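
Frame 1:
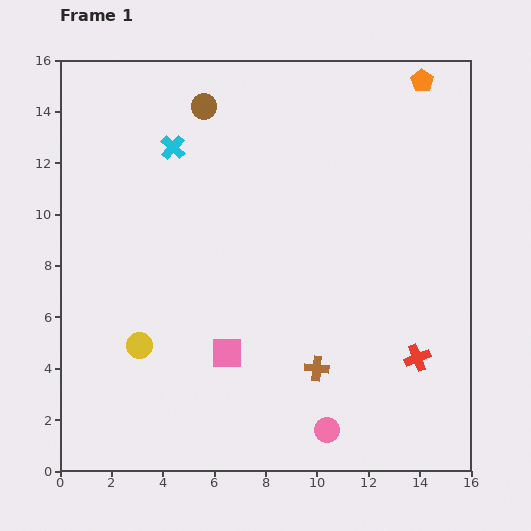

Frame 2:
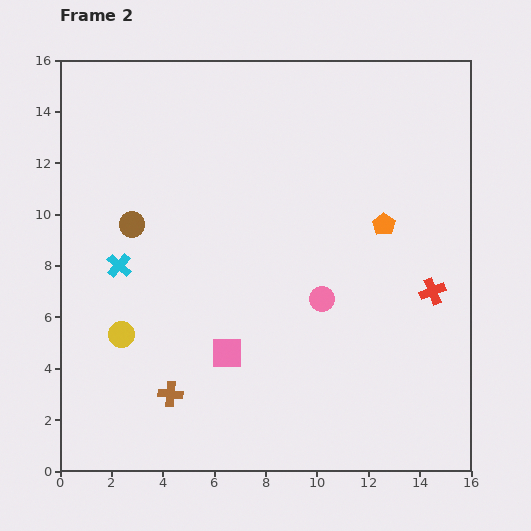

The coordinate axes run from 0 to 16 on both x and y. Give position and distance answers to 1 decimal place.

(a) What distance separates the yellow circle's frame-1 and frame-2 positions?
0.8

The yellow circle moved from (3.1, 4.9) to (2.4, 5.3), a distance of √(0.7² + 0.4²) ≈ 0.8.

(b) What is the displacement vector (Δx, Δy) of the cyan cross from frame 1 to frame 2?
(-2.1, -4.6)

The cyan cross was at (4.4, 12.6) in frame 1 and (2.3, 8.0) in frame 2.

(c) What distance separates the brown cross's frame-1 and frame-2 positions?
5.8

The brown cross moved from (10.0, 4.0) to (4.3, 3.0), a distance of √(5.7² + 1.0²) ≈ 5.8.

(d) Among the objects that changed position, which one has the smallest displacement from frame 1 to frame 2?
the yellow circle

(moved 0.8)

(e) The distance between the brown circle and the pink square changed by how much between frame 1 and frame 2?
-3.4

Distance in frame 1: 9.6. Distance in frame 2: 6.2.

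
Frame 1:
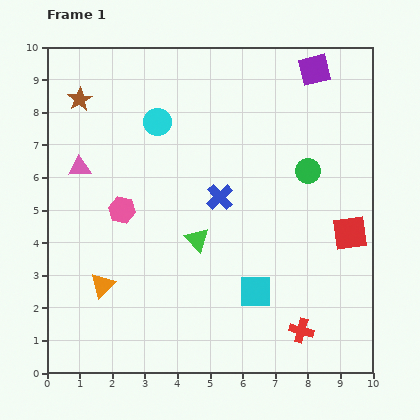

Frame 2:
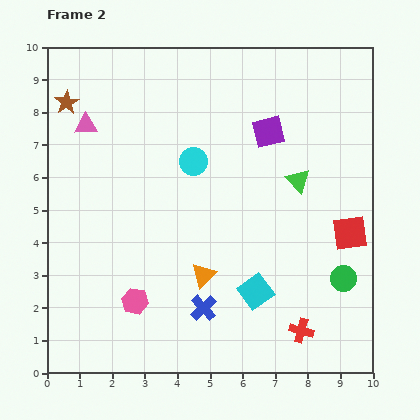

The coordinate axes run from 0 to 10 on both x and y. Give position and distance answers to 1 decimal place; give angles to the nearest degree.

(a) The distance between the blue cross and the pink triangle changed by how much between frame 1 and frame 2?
+2.3

Distance in frame 1: 4.4. Distance in frame 2: 6.7.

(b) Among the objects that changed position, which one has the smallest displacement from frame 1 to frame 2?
the brown star

(moved 0.4)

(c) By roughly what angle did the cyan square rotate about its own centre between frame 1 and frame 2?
38° counter-clockwise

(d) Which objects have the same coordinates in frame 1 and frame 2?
the cyan square, the red cross, the red square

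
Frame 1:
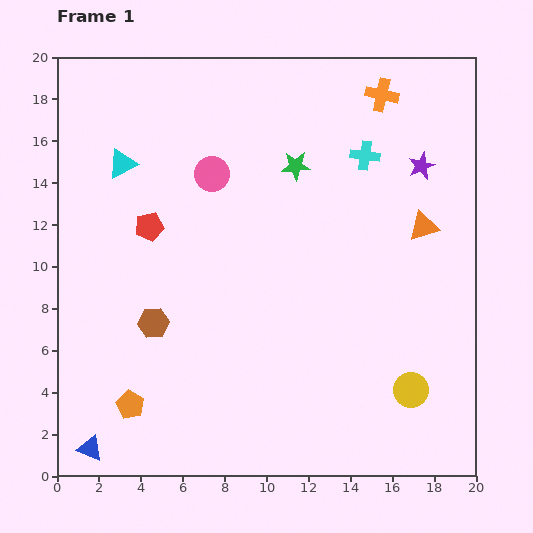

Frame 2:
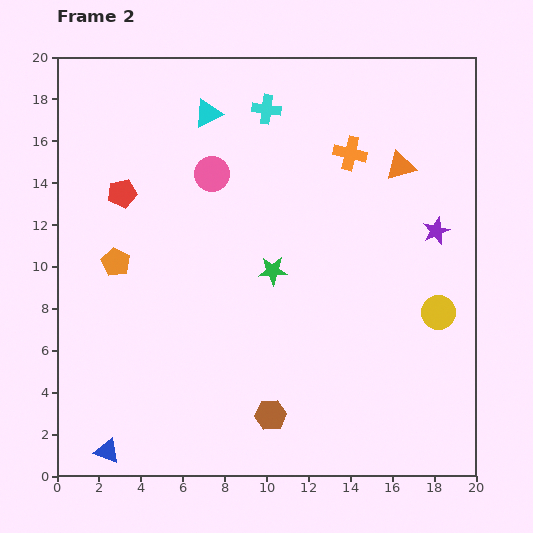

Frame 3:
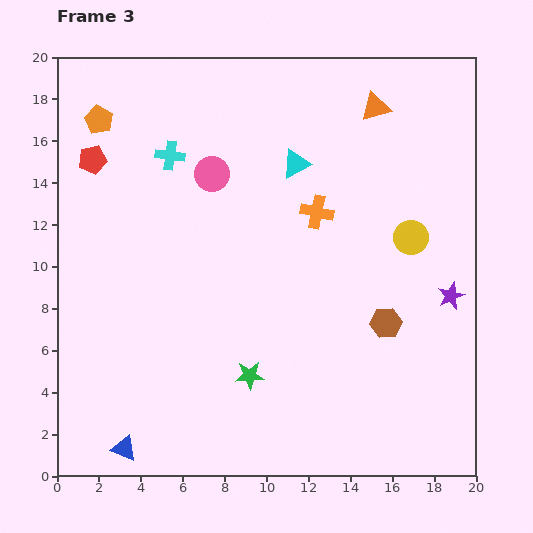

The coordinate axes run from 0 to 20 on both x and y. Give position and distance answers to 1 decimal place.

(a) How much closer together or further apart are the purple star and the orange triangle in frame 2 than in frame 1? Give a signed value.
+0.6

Distance in frame 1: 2.9. Distance in frame 2: 3.5.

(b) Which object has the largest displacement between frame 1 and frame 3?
the orange pentagon

(moved 13.7; next 11.1)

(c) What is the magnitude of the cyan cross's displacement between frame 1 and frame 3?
9.3

The cyan cross moved from (14.7, 15.3) to (5.4, 15.3), a distance of √(9.3² + 0.0²) ≈ 9.3.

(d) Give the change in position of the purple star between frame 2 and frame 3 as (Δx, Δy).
(0.7, -3.1)

The purple star was at (18.1, 11.7) in frame 2 and (18.8, 8.6) in frame 3.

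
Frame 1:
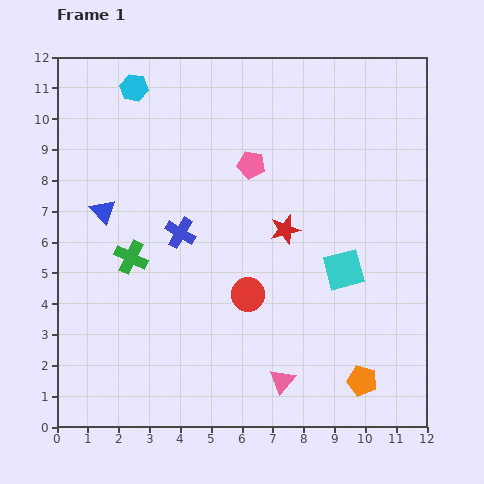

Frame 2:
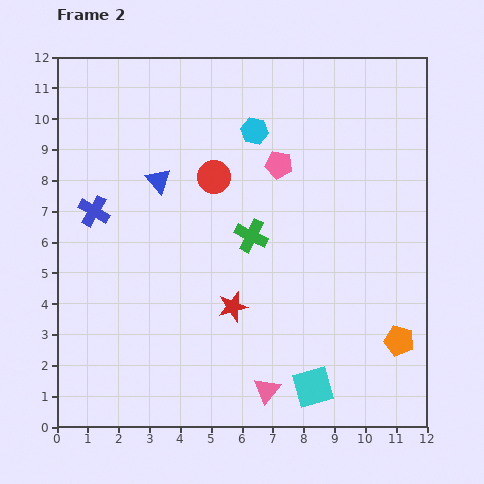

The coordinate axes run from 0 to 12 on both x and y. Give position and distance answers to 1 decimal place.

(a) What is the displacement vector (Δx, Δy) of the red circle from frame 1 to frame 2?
(-1.1, 3.8)

The red circle was at (6.2, 4.3) in frame 1 and (5.1, 8.1) in frame 2.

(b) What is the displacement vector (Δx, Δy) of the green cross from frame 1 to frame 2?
(3.9, 0.7)

The green cross was at (2.4, 5.5) in frame 1 and (6.3, 6.2) in frame 2.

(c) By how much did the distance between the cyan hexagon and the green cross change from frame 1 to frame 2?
-2.1

Distance in frame 1: 5.5. Distance in frame 2: 3.4.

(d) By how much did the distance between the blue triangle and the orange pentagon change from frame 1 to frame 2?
-0.6

Distance in frame 1: 10.0. Distance in frame 2: 9.4.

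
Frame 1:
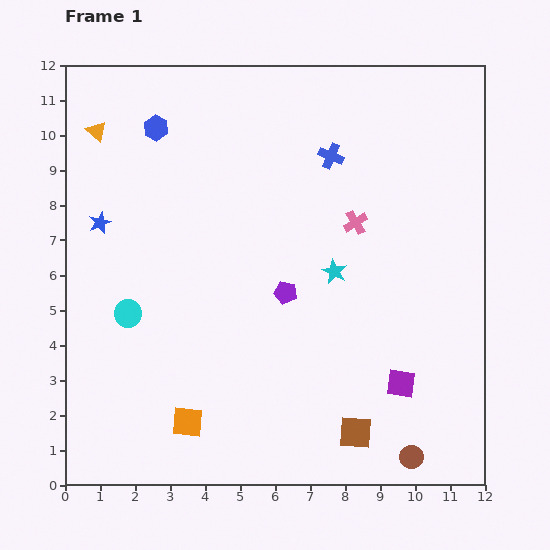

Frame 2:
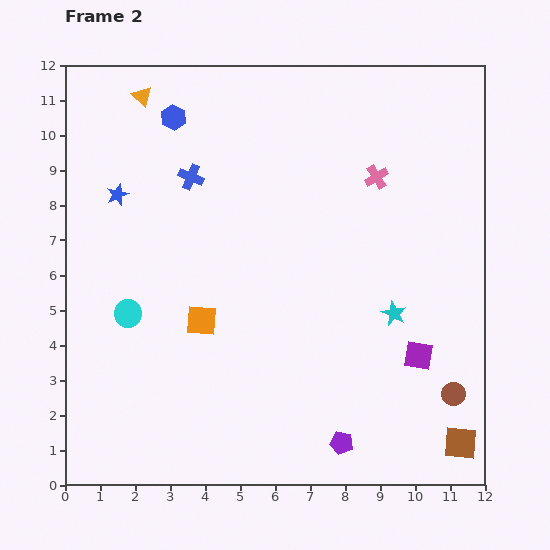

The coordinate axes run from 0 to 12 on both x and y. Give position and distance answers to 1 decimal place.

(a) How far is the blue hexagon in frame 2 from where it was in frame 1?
0.6

The blue hexagon moved from (2.6, 10.2) to (3.1, 10.5), a distance of √(0.5² + 0.3²) ≈ 0.6.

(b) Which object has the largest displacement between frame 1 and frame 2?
the purple pentagon

(moved 4.6; next 4.0)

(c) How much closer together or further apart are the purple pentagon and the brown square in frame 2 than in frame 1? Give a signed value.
-1.1

Distance in frame 1: 4.5. Distance in frame 2: 3.4.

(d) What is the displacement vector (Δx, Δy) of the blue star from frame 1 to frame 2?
(0.5, 0.8)

The blue star was at (1.0, 7.5) in frame 1 and (1.5, 8.3) in frame 2.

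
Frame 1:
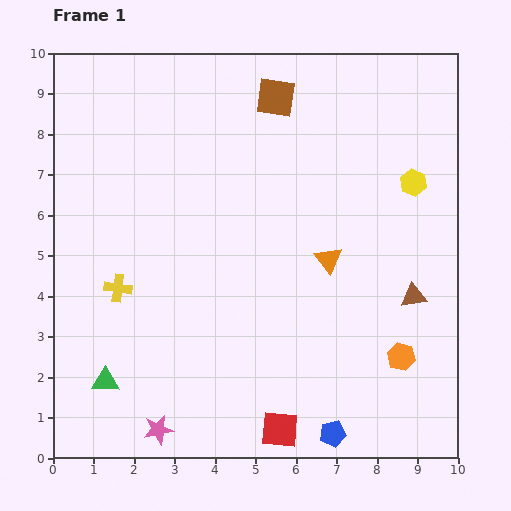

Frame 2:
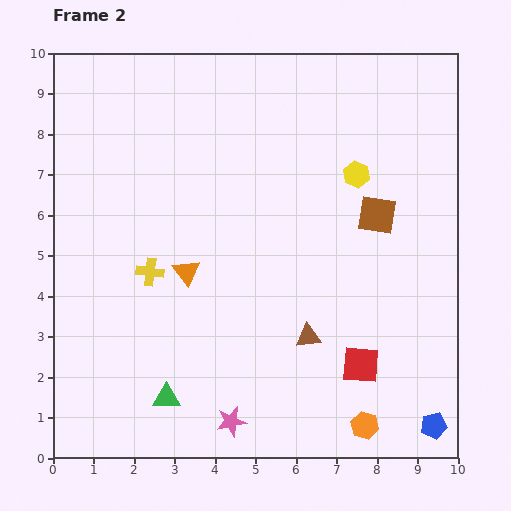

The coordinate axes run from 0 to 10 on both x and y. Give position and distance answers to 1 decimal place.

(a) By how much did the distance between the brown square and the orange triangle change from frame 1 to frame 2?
+0.7

Distance in frame 1: 4.2. Distance in frame 2: 4.9.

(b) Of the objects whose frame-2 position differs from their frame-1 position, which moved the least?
the yellow cross

(moved 0.9)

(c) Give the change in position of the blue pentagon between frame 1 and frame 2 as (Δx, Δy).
(2.5, 0.2)

The blue pentagon was at (6.9, 0.6) in frame 1 and (9.4, 0.8) in frame 2.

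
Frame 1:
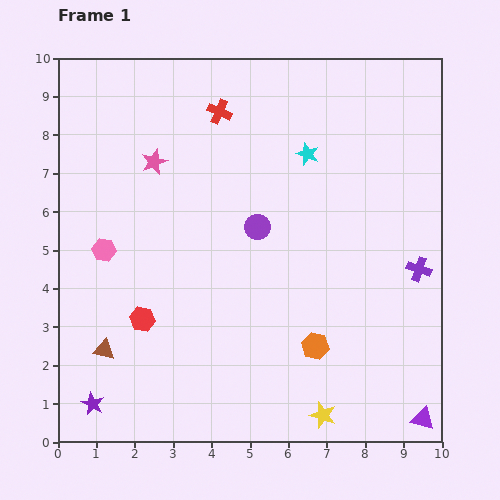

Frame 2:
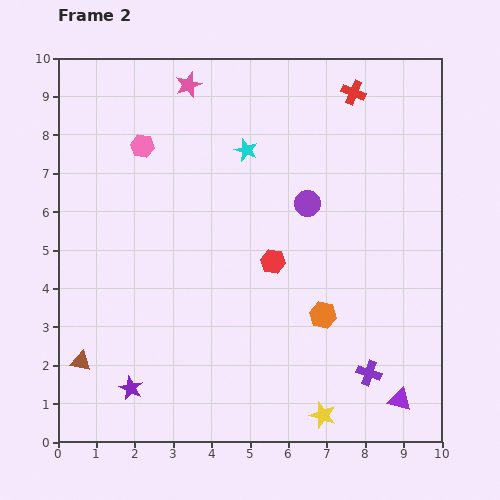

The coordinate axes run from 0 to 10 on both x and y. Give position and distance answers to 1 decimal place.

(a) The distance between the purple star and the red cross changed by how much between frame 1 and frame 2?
+1.3

Distance in frame 1: 8.3. Distance in frame 2: 9.6.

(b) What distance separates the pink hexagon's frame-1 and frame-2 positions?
2.9

The pink hexagon moved from (1.2, 5.0) to (2.2, 7.7), a distance of √(1.0² + 2.7²) ≈ 2.9.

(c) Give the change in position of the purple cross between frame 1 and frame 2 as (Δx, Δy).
(-1.3, -2.7)

The purple cross was at (9.4, 4.5) in frame 1 and (8.1, 1.8) in frame 2.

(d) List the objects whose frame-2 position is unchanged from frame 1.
the yellow star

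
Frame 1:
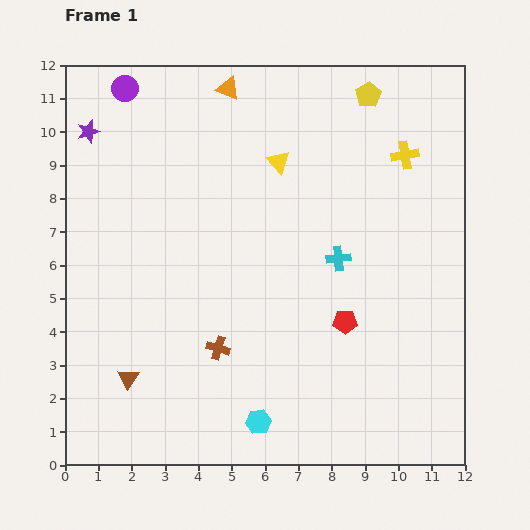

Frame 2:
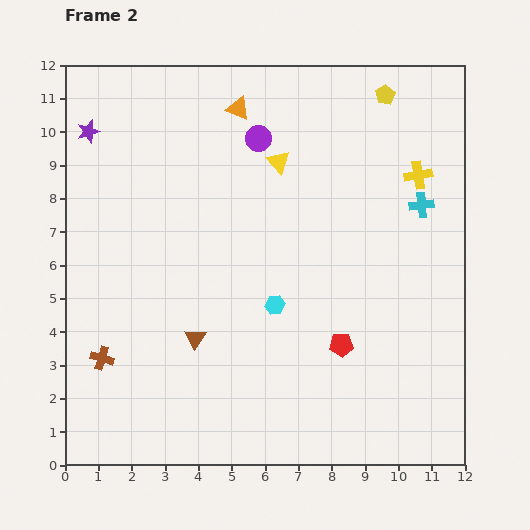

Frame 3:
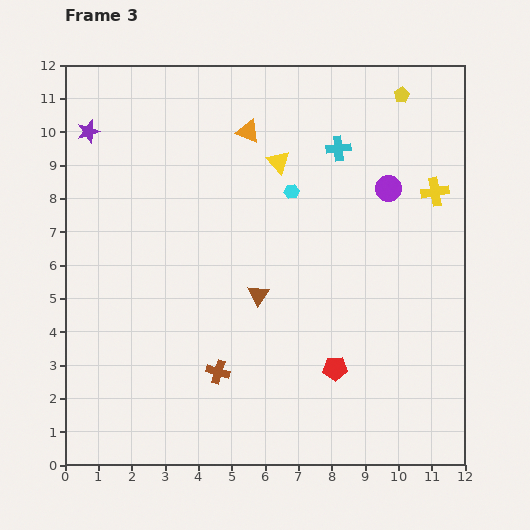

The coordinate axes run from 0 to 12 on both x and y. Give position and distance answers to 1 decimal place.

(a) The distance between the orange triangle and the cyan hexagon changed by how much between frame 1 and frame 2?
-4.0

Distance in frame 1: 10.0. Distance in frame 2: 6.0.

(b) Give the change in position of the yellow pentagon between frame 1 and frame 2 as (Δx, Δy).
(0.5, 0.0)

The yellow pentagon was at (9.1, 11.1) in frame 1 and (9.6, 11.1) in frame 2.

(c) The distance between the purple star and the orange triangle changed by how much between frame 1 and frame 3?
+0.4

Distance in frame 1: 4.4. Distance in frame 3: 4.8.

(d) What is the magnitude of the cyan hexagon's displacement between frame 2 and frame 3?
3.4

The cyan hexagon moved from (6.3, 4.8) to (6.8, 8.2), a distance of √(0.5² + 3.4²) ≈ 3.4.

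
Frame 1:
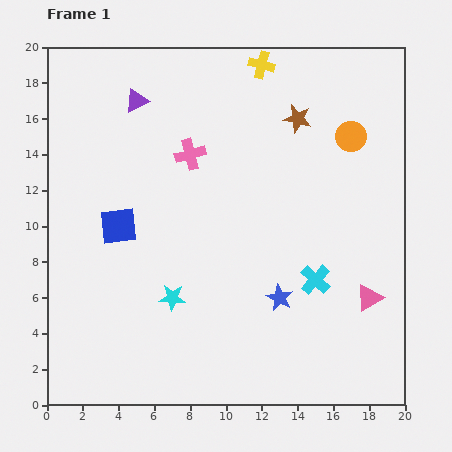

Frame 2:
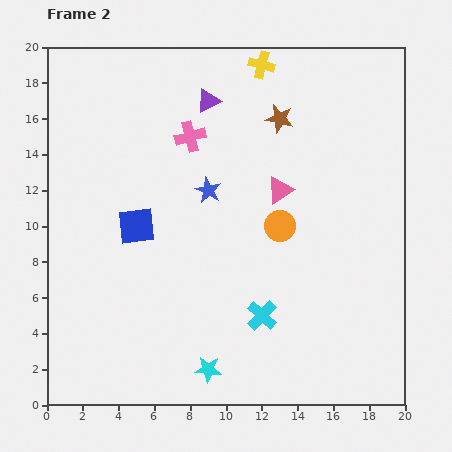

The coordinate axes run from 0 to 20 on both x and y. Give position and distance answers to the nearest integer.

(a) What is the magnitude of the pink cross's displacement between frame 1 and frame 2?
1

The pink cross moved from (8, 14) to (8, 15), a distance of √(0² + 1²) ≈ 1.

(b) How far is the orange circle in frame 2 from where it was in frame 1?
6

The orange circle moved from (17, 15) to (13, 10), a distance of √(4² + 5²) ≈ 6.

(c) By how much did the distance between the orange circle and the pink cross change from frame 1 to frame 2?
-2

Distance in frame 1: 9. Distance in frame 2: 7.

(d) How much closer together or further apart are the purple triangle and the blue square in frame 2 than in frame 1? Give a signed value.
+1

Distance in frame 1: 7. Distance in frame 2: 8.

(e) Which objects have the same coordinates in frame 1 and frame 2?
the yellow cross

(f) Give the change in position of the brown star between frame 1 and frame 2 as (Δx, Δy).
(-1, 0)

The brown star was at (14, 16) in frame 1 and (13, 16) in frame 2.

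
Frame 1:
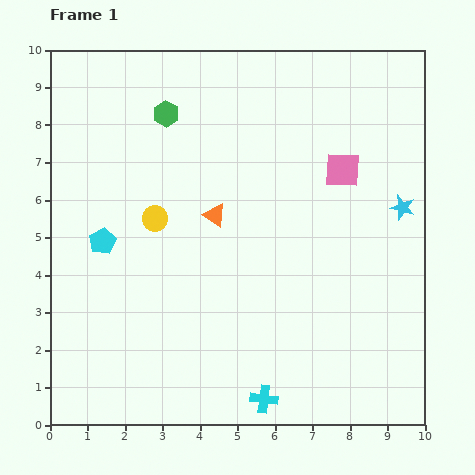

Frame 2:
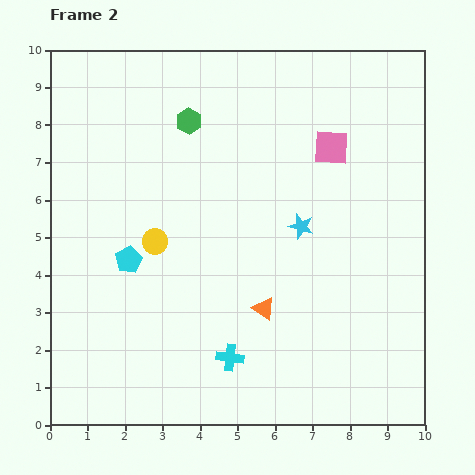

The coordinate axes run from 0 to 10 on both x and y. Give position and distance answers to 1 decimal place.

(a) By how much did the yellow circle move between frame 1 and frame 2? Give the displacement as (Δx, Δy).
(0.0, -0.6)

The yellow circle was at (2.8, 5.5) in frame 1 and (2.8, 4.9) in frame 2.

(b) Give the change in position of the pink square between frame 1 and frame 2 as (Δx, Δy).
(-0.3, 0.6)

The pink square was at (7.8, 6.8) in frame 1 and (7.5, 7.4) in frame 2.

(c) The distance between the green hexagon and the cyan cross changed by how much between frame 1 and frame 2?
-1.6

Distance in frame 1: 8.0. Distance in frame 2: 6.4.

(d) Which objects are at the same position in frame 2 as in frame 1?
none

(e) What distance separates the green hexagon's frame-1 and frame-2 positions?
0.6

The green hexagon moved from (3.1, 8.3) to (3.7, 8.1), a distance of √(0.6² + 0.2²) ≈ 0.6.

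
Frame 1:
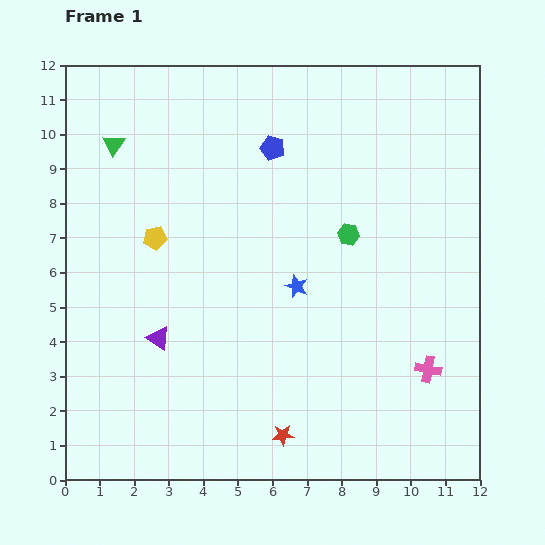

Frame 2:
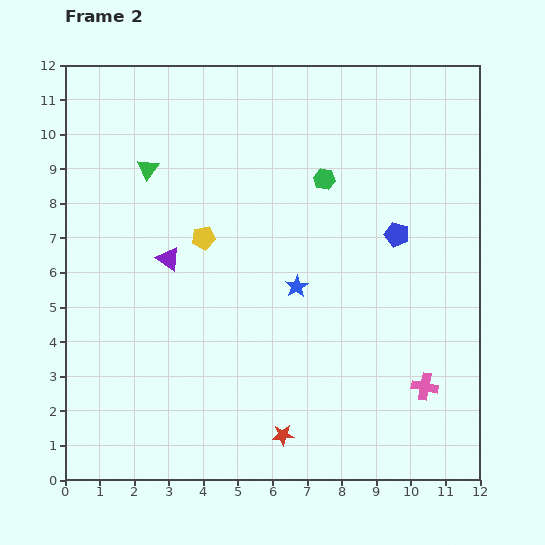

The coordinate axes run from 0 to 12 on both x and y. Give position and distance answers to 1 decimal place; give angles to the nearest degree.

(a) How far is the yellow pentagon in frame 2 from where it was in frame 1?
1.4

The yellow pentagon moved from (2.6, 7.0) to (4.0, 7.0), a distance of √(1.4² + 0.0²) ≈ 1.4.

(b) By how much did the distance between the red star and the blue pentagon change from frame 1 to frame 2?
-1.6

Distance in frame 1: 8.3. Distance in frame 2: 6.7.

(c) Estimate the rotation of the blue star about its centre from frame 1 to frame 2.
19° clockwise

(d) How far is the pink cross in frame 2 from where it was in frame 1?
0.5

The pink cross moved from (10.5, 3.2) to (10.4, 2.7), a distance of √(0.1² + 0.5²) ≈ 0.5.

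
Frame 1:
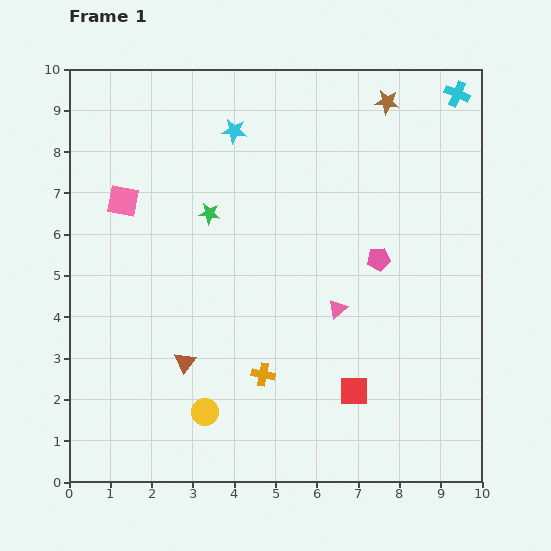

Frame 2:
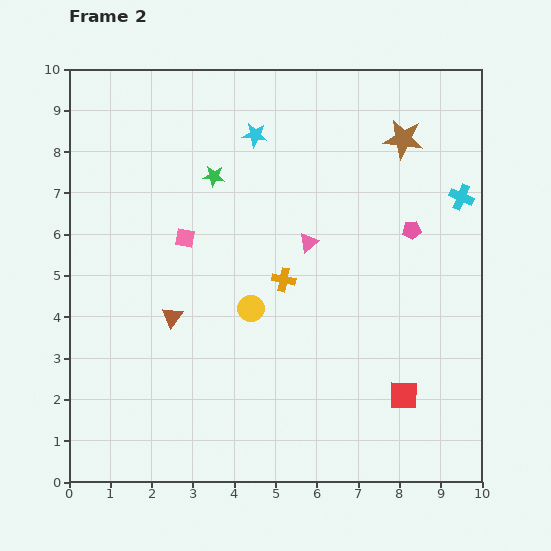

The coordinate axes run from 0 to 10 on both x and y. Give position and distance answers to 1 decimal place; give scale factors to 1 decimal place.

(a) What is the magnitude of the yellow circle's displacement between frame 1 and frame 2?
2.7

The yellow circle moved from (3.3, 1.7) to (4.4, 4.2), a distance of √(1.1² + 2.5²) ≈ 2.7.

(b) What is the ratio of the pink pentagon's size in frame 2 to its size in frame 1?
0.8×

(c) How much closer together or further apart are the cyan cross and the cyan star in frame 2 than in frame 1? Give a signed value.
-0.3

Distance in frame 1: 5.5. Distance in frame 2: 5.2.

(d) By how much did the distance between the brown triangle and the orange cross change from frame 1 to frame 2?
+0.9

Distance in frame 1: 1.9. Distance in frame 2: 2.8.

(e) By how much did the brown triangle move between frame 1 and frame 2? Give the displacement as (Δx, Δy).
(-0.3, 1.1)

The brown triangle was at (2.8, 2.9) in frame 1 and (2.5, 4.0) in frame 2.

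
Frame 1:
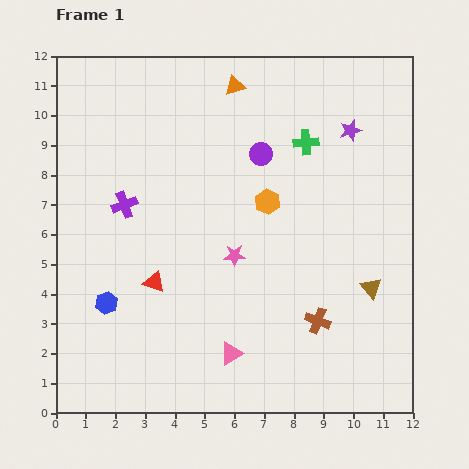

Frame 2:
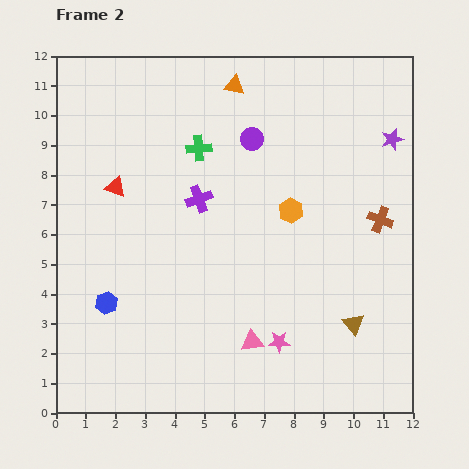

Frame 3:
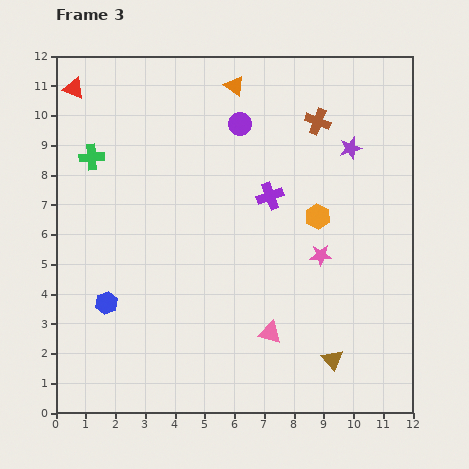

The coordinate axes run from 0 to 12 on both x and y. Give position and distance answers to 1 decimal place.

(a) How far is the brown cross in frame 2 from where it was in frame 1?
4.0

The brown cross moved from (8.8, 3.1) to (10.9, 6.5), a distance of √(2.1² + 3.4²) ≈ 4.0.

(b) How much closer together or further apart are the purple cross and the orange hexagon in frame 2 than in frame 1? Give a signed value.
-1.7

Distance in frame 1: 4.8. Distance in frame 2: 3.1.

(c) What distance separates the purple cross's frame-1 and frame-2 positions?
2.5

The purple cross moved from (2.3, 7.0) to (4.8, 7.2), a distance of √(2.5² + 0.2²) ≈ 2.5.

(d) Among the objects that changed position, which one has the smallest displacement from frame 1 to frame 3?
the purple star

(moved 0.6)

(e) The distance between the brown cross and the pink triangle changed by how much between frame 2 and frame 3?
+1.4

Distance in frame 2: 5.9. Distance in frame 3: 7.3.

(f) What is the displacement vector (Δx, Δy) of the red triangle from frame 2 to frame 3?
(-1.4, 3.3)

The red triangle was at (2.0, 7.6) in frame 2 and (0.6, 10.9) in frame 3.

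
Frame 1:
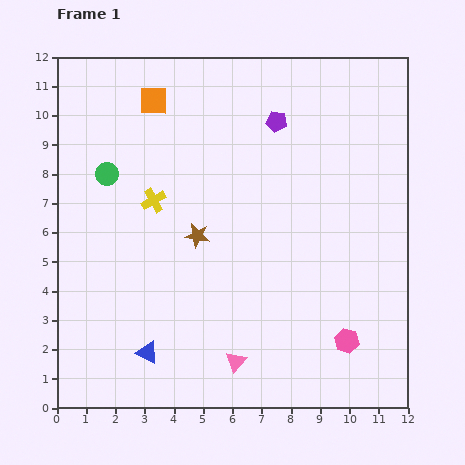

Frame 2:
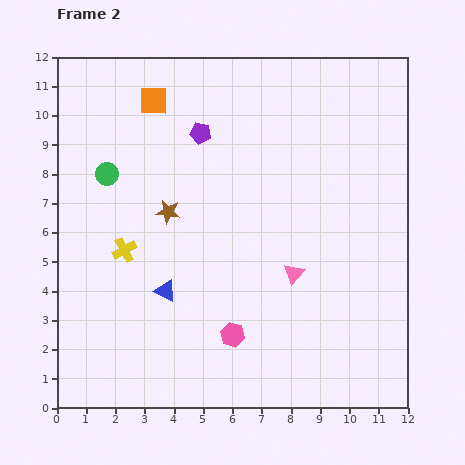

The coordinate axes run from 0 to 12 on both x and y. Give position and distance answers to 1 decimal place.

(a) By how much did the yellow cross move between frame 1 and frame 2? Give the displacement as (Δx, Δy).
(-1.0, -1.7)

The yellow cross was at (3.3, 7.1) in frame 1 and (2.3, 5.4) in frame 2.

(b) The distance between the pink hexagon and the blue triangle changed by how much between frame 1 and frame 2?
-4.1

Distance in frame 1: 6.8. Distance in frame 2: 2.7.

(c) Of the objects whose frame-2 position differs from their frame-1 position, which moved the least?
the brown star

(moved 1.3)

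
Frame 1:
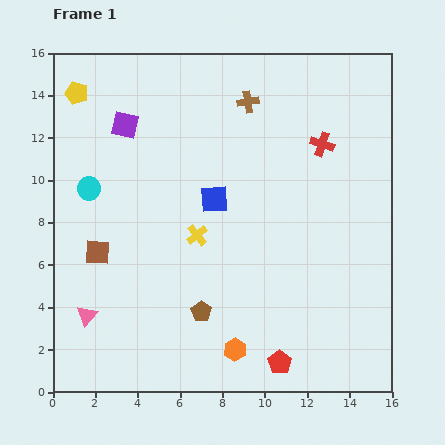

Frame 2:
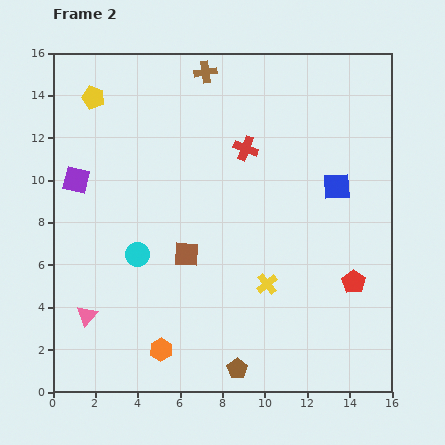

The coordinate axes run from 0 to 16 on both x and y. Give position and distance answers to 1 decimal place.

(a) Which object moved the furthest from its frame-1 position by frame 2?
the blue square

(moved 5.8; next 5.2)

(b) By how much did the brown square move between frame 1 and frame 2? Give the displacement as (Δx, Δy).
(4.2, -0.1)

The brown square was at (2.1, 6.6) in frame 1 and (6.3, 6.5) in frame 2.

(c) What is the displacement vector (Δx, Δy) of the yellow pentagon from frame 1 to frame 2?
(0.8, -0.2)

The yellow pentagon was at (1.1, 14.1) in frame 1 and (1.9, 13.9) in frame 2.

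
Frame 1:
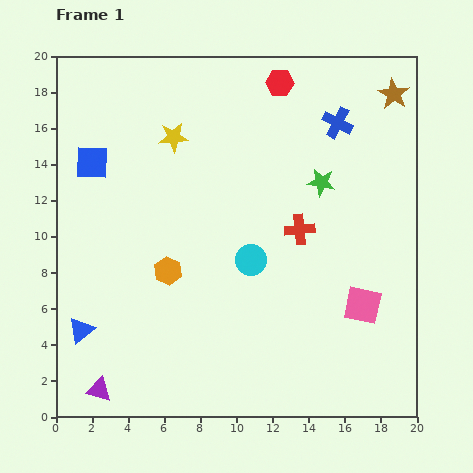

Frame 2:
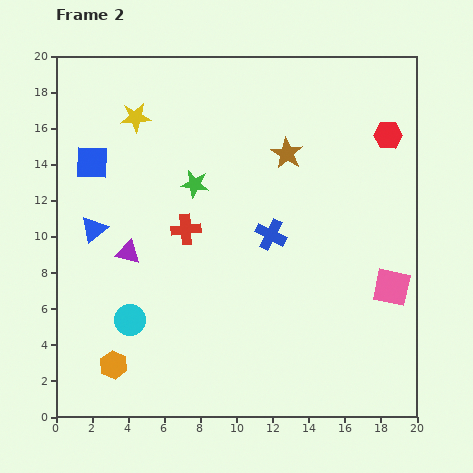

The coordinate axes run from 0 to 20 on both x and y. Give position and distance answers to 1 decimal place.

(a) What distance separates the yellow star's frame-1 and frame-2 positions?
2.4

The yellow star moved from (6.5, 15.5) to (4.4, 16.6), a distance of √(2.1² + 1.1²) ≈ 2.4.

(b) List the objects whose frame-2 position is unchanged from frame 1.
the blue square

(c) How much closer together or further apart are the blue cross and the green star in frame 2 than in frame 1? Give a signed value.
+1.6

Distance in frame 1: 3.4. Distance in frame 2: 5.0.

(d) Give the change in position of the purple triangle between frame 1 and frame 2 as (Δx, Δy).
(1.6, 7.6)

The purple triangle was at (2.4, 1.5) in frame 1 and (4.0, 9.1) in frame 2.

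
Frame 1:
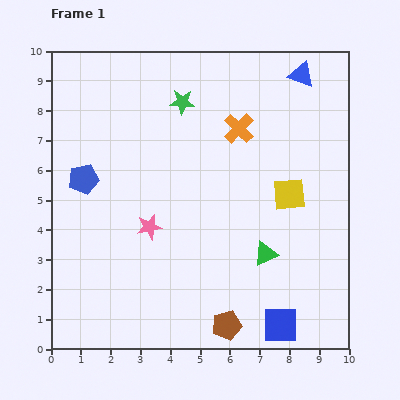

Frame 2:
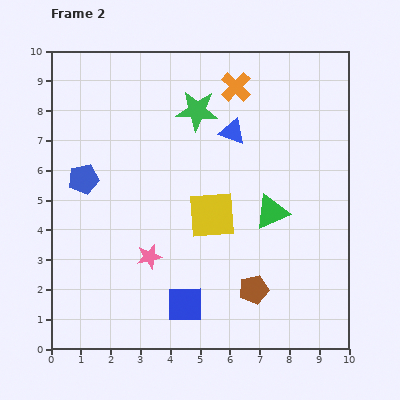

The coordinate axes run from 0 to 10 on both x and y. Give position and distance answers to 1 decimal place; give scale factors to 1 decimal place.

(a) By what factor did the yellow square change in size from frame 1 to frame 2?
1.5×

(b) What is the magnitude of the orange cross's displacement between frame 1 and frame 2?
1.4

The orange cross moved from (6.3, 7.4) to (6.2, 8.8), a distance of √(0.1² + 1.4²) ≈ 1.4.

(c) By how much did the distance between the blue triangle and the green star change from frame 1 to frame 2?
-2.7

Distance in frame 1: 4.1. Distance in frame 2: 1.4.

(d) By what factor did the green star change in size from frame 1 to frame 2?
1.6×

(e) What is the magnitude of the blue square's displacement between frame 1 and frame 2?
3.3

The blue square moved from (7.7, 0.8) to (4.5, 1.5), a distance of √(3.2² + 0.7²) ≈ 3.3.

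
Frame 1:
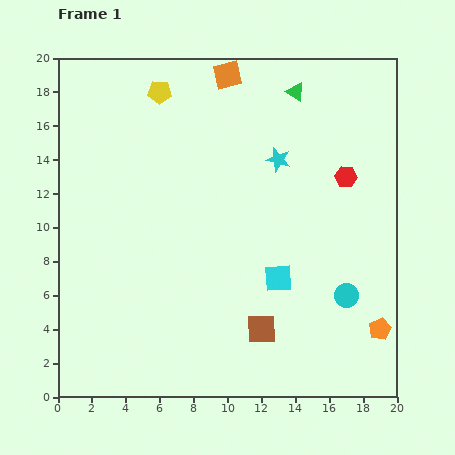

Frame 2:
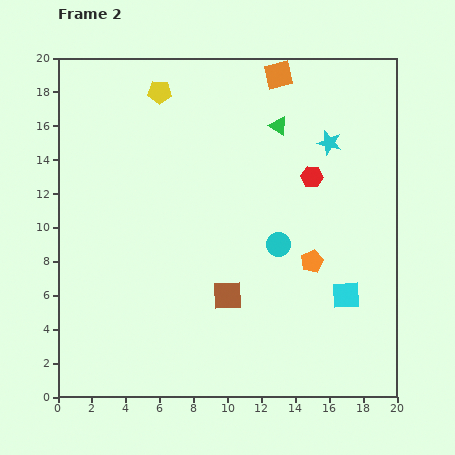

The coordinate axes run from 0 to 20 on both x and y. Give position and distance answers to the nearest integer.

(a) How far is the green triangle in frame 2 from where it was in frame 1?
2

The green triangle moved from (14, 18) to (13, 16), a distance of √(1² + 2²) ≈ 2.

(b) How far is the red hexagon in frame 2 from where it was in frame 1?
2

The red hexagon moved from (17, 13) to (15, 13), a distance of √(2² + 0²) ≈ 2.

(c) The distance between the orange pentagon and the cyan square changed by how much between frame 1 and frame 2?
-4

Distance in frame 1: 7. Distance in frame 2: 3.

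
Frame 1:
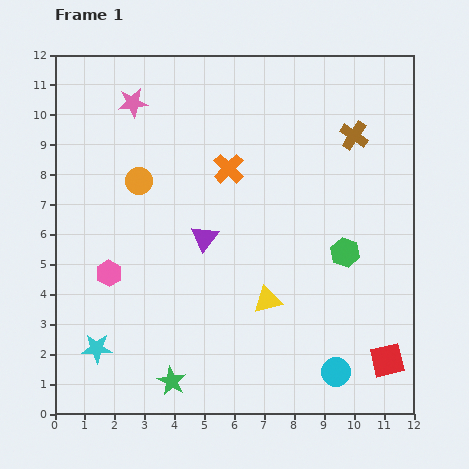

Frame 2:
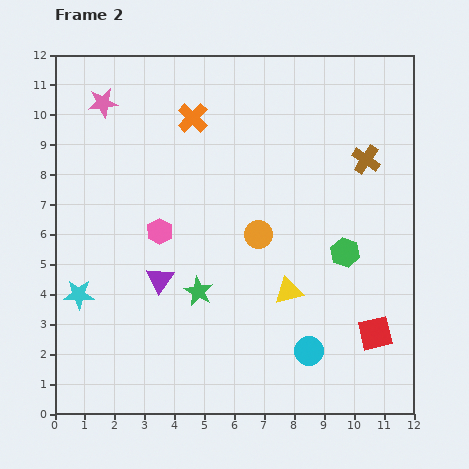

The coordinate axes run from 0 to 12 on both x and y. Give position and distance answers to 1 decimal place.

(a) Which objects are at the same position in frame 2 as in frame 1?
the green hexagon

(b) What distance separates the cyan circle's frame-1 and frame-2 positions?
1.1

The cyan circle moved from (9.4, 1.4) to (8.5, 2.1), a distance of √(0.9² + 0.7²) ≈ 1.1.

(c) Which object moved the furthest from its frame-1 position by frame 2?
the orange circle

(moved 4.4; next 3.1)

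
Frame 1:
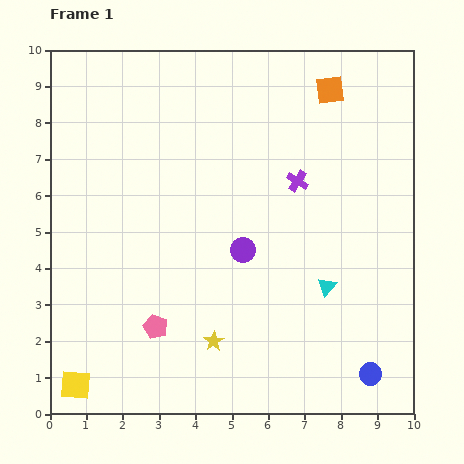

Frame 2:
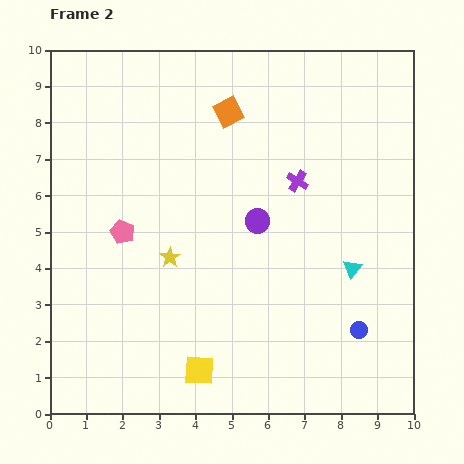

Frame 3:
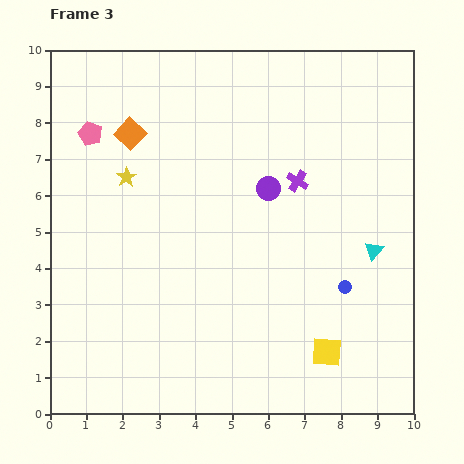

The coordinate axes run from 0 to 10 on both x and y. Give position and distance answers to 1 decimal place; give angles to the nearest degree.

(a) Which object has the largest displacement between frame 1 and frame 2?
the yellow square

(moved 3.4; next 2.9)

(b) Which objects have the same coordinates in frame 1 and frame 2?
the purple cross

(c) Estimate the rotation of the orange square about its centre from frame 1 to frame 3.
38° counter-clockwise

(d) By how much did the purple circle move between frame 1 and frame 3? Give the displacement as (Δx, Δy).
(0.7, 1.7)

The purple circle was at (5.3, 4.5) in frame 1 and (6.0, 6.2) in frame 3.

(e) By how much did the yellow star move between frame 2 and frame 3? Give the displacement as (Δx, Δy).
(-1.2, 2.2)

The yellow star was at (3.3, 4.3) in frame 2 and (2.1, 6.5) in frame 3.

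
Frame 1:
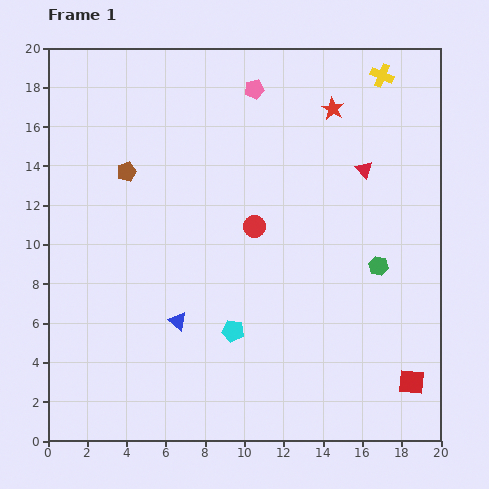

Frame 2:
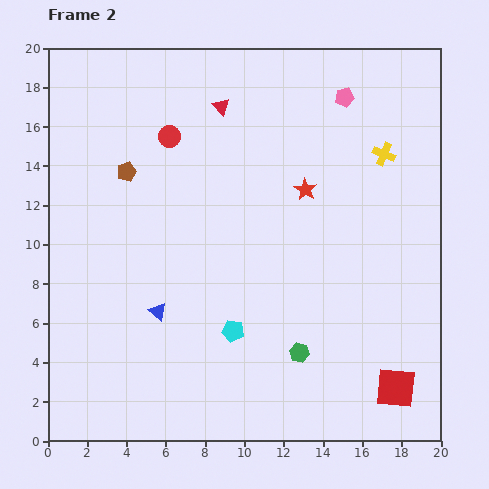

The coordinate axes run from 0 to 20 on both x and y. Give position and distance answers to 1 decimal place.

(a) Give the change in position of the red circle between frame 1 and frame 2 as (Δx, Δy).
(-4.3, 4.6)

The red circle was at (10.5, 10.9) in frame 1 and (6.2, 15.5) in frame 2.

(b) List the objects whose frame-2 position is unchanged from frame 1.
the brown pentagon, the cyan pentagon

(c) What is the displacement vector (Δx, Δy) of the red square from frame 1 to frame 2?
(-0.8, -0.3)

The red square was at (18.5, 3.0) in frame 1 and (17.7, 2.7) in frame 2.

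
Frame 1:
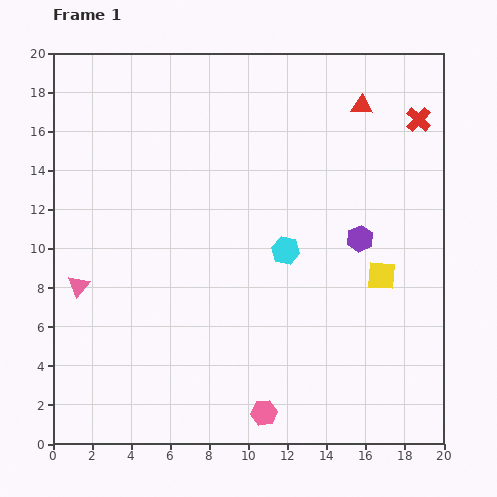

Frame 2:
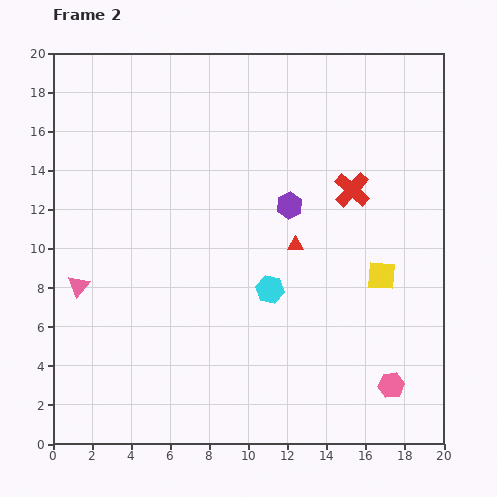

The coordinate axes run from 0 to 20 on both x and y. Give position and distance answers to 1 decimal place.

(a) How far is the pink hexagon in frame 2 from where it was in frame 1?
6.6

The pink hexagon moved from (10.8, 1.6) to (17.3, 3.0), a distance of √(6.5² + 1.4²) ≈ 6.6.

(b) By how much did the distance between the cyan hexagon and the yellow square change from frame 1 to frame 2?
+0.6

Distance in frame 1: 5.1. Distance in frame 2: 5.7.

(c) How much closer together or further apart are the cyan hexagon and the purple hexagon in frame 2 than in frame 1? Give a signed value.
+0.6

Distance in frame 1: 3.8. Distance in frame 2: 4.4.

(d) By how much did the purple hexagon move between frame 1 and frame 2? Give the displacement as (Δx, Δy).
(-3.6, 1.7)

The purple hexagon was at (15.7, 10.5) in frame 1 and (12.1, 12.2) in frame 2.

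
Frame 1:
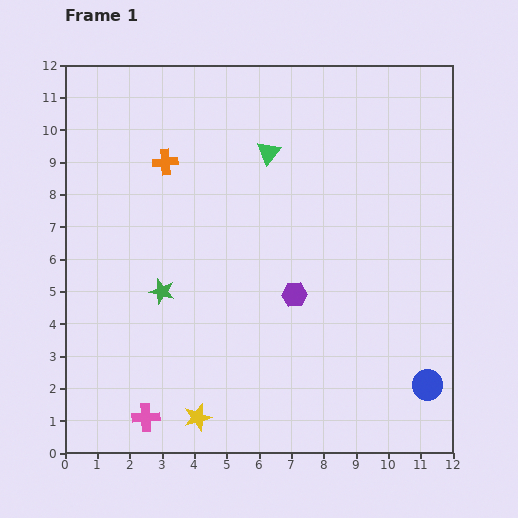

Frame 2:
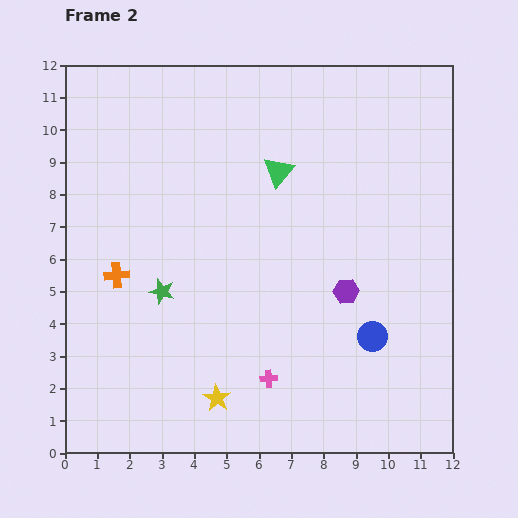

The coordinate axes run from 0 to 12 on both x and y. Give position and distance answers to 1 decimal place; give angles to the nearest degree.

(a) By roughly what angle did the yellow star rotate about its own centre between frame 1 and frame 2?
24° counter-clockwise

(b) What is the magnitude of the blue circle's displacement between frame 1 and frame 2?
2.3

The blue circle moved from (11.2, 2.1) to (9.5, 3.6), a distance of √(1.7² + 1.5²) ≈ 2.3.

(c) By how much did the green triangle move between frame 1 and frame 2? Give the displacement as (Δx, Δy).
(0.3, -0.6)

The green triangle was at (6.3, 9.3) in frame 1 and (6.6, 8.7) in frame 2.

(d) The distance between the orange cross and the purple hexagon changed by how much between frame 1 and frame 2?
+1.4

Distance in frame 1: 5.7. Distance in frame 2: 7.1.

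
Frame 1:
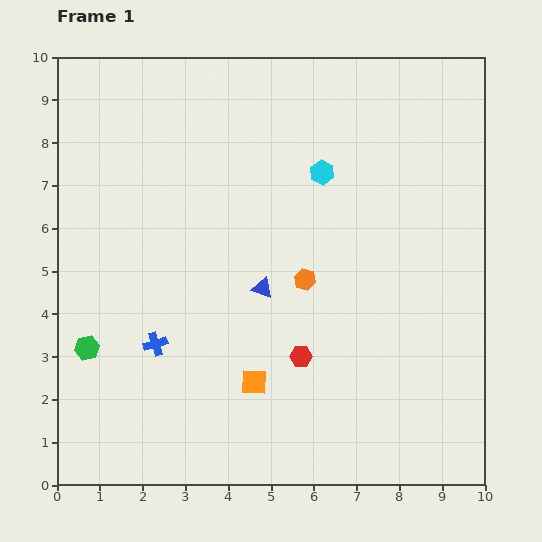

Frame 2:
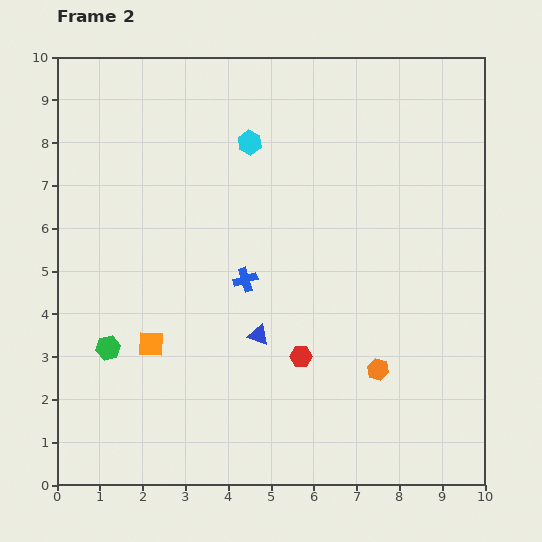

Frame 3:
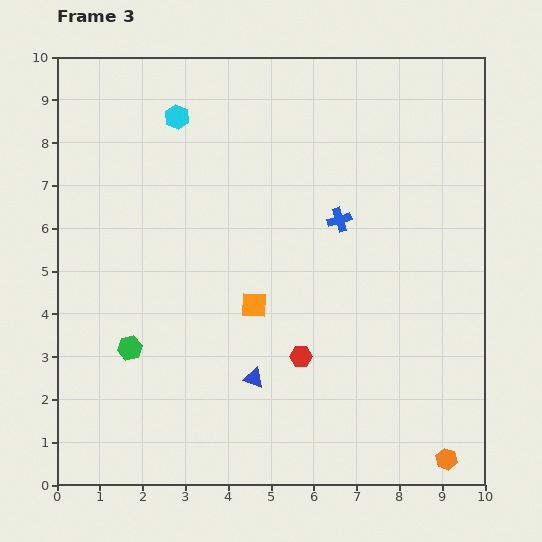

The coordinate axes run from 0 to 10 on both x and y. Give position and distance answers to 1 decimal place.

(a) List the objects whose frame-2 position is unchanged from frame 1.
the red hexagon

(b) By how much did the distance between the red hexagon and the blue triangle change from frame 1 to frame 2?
-0.7

Distance in frame 1: 1.8. Distance in frame 2: 1.1.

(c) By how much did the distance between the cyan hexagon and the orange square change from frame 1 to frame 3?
-0.4

Distance in frame 1: 5.2. Distance in frame 3: 4.8.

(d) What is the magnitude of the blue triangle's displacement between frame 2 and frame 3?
1.0

The blue triangle moved from (4.7, 3.5) to (4.6, 2.5), a distance of √(0.1² + 1.0²) ≈ 1.0.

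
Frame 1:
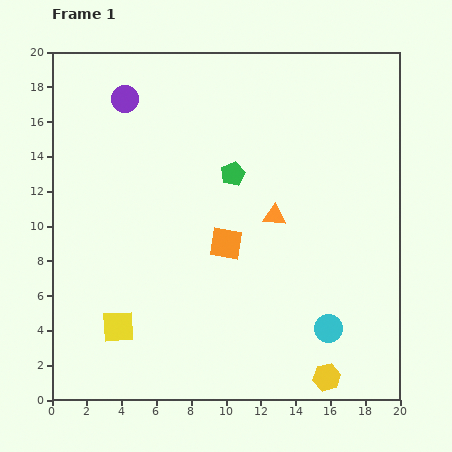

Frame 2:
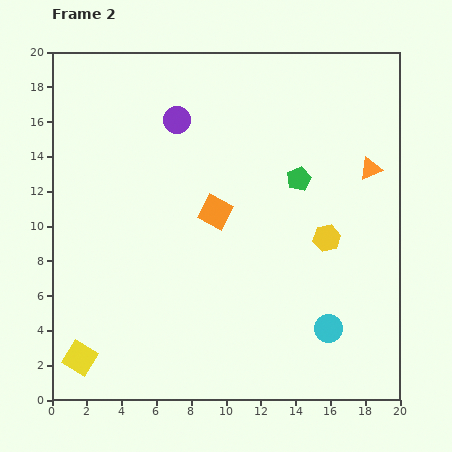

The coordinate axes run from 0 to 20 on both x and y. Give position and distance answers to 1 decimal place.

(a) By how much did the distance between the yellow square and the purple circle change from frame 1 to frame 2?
+1.7

Distance in frame 1: 13.1. Distance in frame 2: 14.8.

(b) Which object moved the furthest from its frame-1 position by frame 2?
the yellow hexagon

(moved 8.0; next 6.1)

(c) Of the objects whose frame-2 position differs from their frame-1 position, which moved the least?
the orange square

(moved 1.9)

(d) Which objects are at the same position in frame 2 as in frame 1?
the cyan circle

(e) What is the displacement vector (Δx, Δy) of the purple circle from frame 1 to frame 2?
(3.0, -1.2)

The purple circle was at (4.2, 17.3) in frame 1 and (7.2, 16.1) in frame 2.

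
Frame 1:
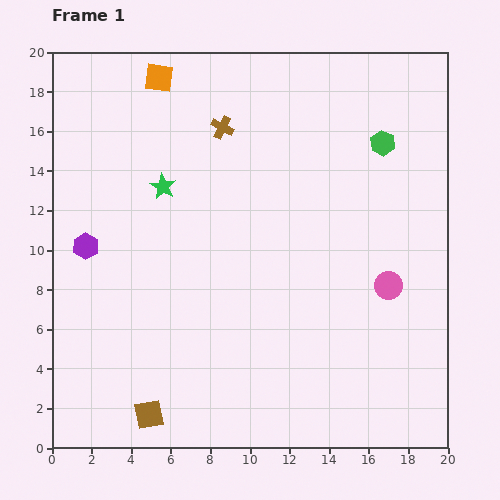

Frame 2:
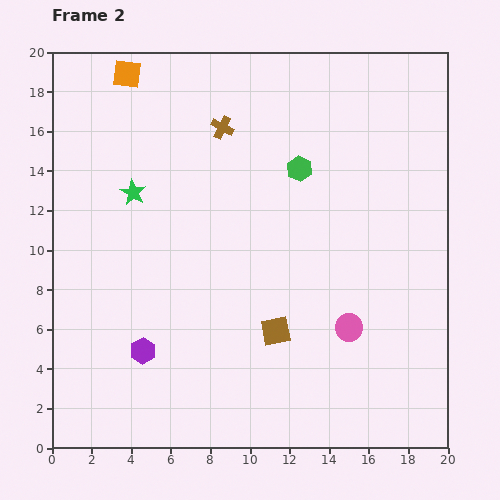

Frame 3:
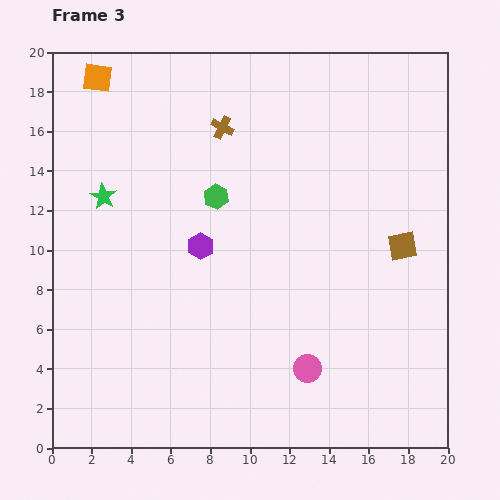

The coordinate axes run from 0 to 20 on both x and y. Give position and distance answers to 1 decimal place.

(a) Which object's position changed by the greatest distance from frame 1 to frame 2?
the brown square

(moved 7.7; next 6.0)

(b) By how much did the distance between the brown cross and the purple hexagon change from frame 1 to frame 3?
-3.0

Distance in frame 1: 9.1. Distance in frame 3: 6.1.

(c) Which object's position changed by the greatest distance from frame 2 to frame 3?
the brown square

(moved 7.7; next 6.0)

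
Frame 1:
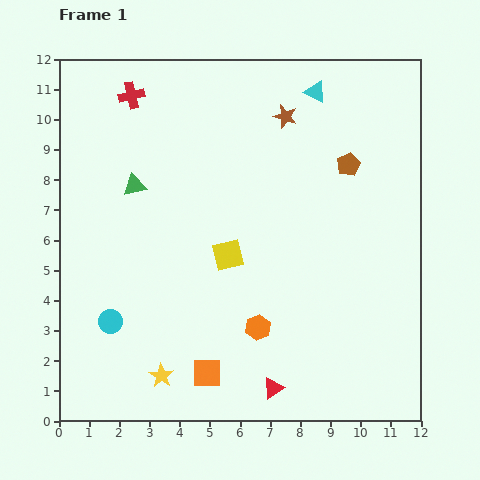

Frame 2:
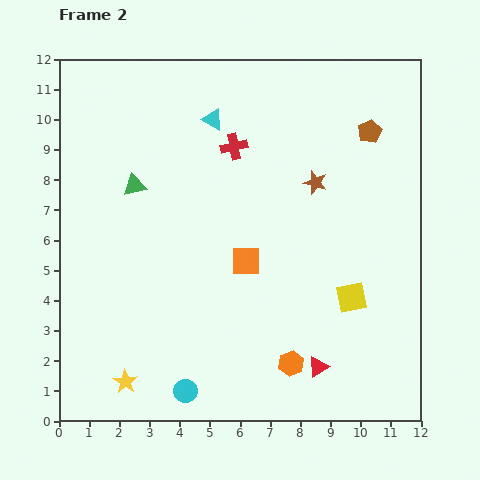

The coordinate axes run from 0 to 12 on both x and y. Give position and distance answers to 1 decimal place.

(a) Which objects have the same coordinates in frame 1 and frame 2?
the green triangle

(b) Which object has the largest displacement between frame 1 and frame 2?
the yellow square

(moved 4.3; next 3.9)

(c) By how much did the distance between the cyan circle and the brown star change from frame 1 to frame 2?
-0.8

Distance in frame 1: 8.9. Distance in frame 2: 8.1.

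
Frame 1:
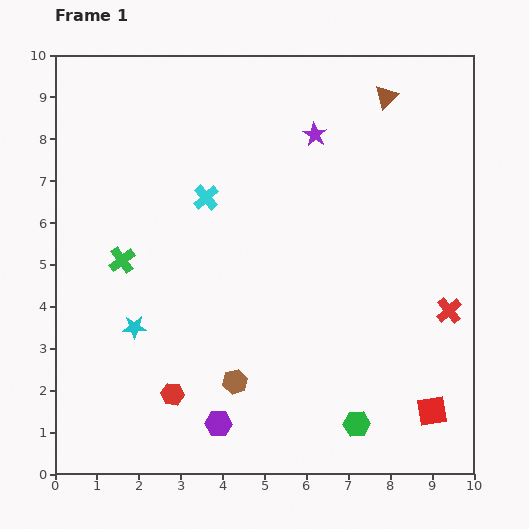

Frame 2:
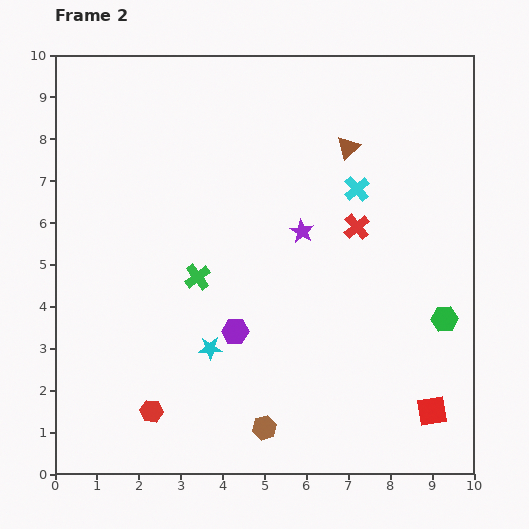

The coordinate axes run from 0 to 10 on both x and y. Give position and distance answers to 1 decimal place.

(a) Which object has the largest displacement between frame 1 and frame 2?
the cyan cross

(moved 3.6; next 3.3)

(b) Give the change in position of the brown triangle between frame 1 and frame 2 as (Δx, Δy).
(-0.9, -1.2)

The brown triangle was at (7.9, 9.0) in frame 1 and (7.0, 7.8) in frame 2.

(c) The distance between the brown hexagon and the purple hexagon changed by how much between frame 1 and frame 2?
+1.3

Distance in frame 1: 1.1. Distance in frame 2: 2.4.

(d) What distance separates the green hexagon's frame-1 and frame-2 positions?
3.3

The green hexagon moved from (7.2, 1.2) to (9.3, 3.7), a distance of √(2.1² + 2.5²) ≈ 3.3.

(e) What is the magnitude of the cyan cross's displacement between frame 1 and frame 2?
3.6

The cyan cross moved from (3.6, 6.6) to (7.2, 6.8), a distance of √(3.6² + 0.2²) ≈ 3.6.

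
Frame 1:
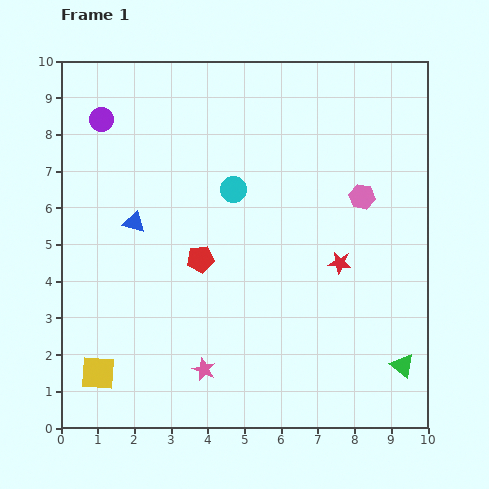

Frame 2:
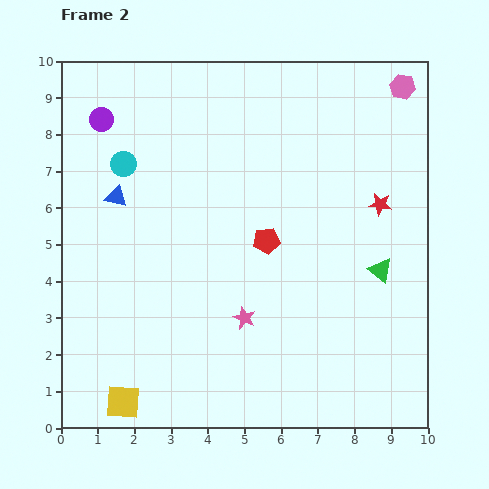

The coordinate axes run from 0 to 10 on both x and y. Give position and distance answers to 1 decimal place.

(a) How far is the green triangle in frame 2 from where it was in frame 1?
2.7

The green triangle moved from (9.3, 1.7) to (8.7, 4.3), a distance of √(0.6² + 2.6²) ≈ 2.7.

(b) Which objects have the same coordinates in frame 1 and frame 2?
the purple circle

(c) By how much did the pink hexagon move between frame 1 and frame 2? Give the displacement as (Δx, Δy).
(1.1, 3.0)

The pink hexagon was at (8.2, 6.3) in frame 1 and (9.3, 9.3) in frame 2.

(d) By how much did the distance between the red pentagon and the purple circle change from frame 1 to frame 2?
+0.9

Distance in frame 1: 4.7. Distance in frame 2: 5.6.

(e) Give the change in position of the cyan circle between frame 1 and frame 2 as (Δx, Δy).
(-3.0, 0.7)

The cyan circle was at (4.7, 6.5) in frame 1 and (1.7, 7.2) in frame 2.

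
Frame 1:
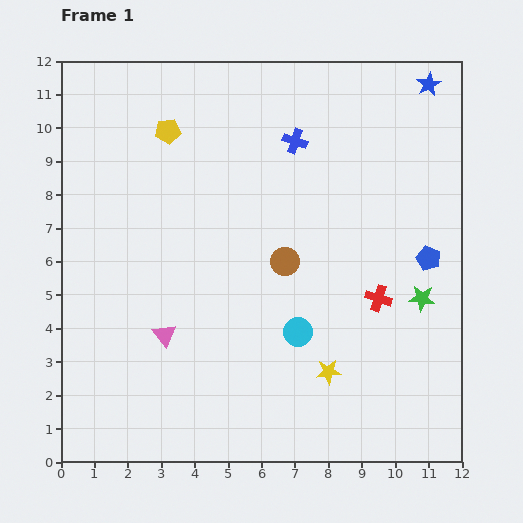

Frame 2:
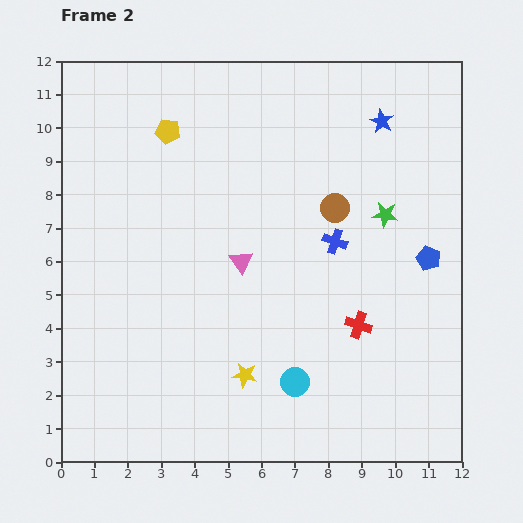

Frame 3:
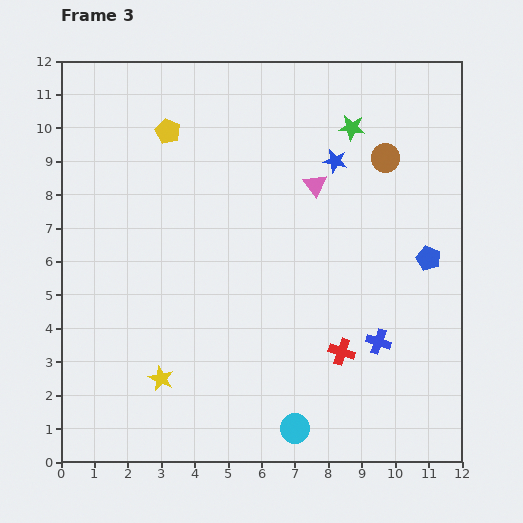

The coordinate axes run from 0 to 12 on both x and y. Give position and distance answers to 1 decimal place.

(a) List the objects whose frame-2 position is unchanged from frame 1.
the blue pentagon, the yellow pentagon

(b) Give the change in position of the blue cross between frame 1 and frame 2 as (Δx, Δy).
(1.2, -3.0)

The blue cross was at (7.0, 9.6) in frame 1 and (8.2, 6.6) in frame 2.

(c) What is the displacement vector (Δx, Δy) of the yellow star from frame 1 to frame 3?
(-5.0, -0.2)

The yellow star was at (8.0, 2.7) in frame 1 and (3.0, 2.5) in frame 3.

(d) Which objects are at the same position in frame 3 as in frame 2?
the blue pentagon, the yellow pentagon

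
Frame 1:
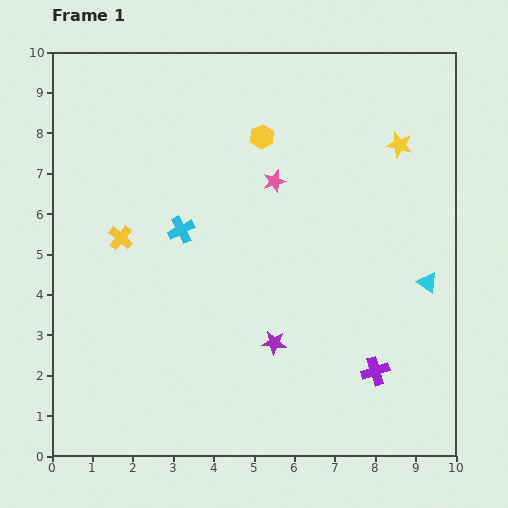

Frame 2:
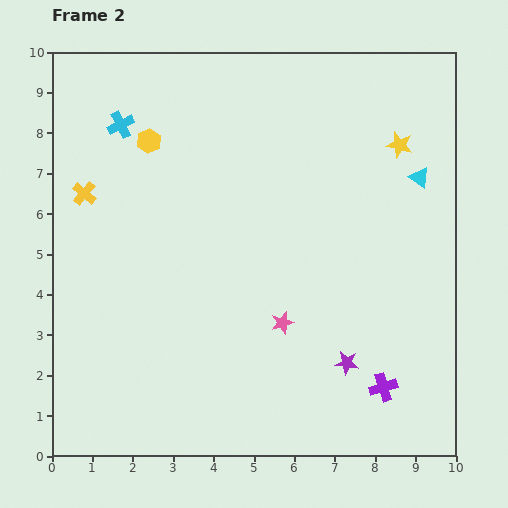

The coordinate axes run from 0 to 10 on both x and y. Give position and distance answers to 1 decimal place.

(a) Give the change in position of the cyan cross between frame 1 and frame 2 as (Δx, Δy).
(-1.5, 2.6)

The cyan cross was at (3.2, 5.6) in frame 1 and (1.7, 8.2) in frame 2.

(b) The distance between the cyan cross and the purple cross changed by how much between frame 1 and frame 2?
+3.3

Distance in frame 1: 5.9. Distance in frame 2: 9.2.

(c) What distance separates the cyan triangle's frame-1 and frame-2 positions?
2.6

The cyan triangle moved from (9.3, 4.3) to (9.1, 6.9), a distance of √(0.2² + 2.6²) ≈ 2.6.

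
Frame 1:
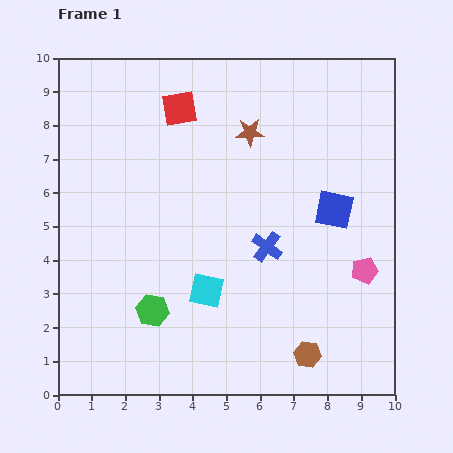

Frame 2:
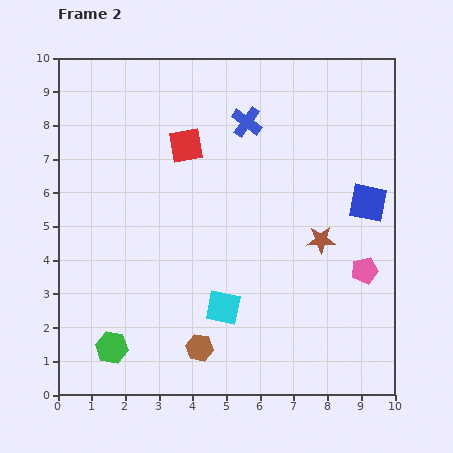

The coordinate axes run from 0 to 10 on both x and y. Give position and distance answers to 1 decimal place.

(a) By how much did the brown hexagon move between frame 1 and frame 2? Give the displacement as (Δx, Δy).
(-3.2, 0.2)

The brown hexagon was at (7.4, 1.2) in frame 1 and (4.2, 1.4) in frame 2.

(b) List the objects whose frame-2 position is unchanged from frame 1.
the pink pentagon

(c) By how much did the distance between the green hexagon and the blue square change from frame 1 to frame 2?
+2.5

Distance in frame 1: 6.2. Distance in frame 2: 8.7.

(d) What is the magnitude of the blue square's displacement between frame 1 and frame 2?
1.0

The blue square moved from (8.2, 5.5) to (9.2, 5.7), a distance of √(1.0² + 0.2²) ≈ 1.0.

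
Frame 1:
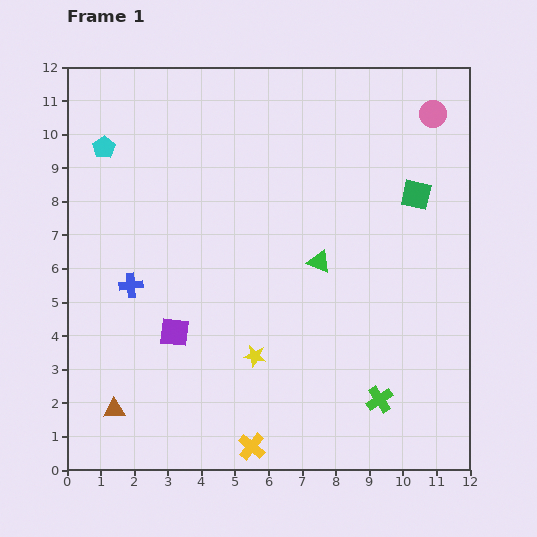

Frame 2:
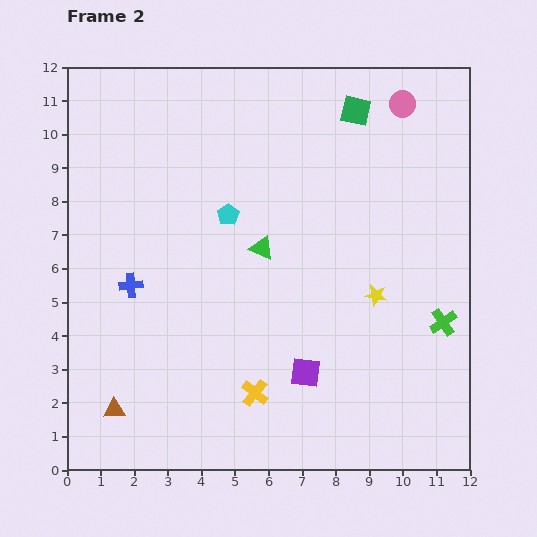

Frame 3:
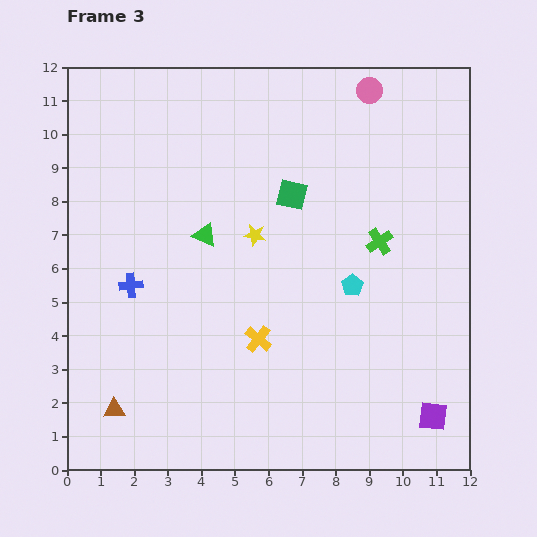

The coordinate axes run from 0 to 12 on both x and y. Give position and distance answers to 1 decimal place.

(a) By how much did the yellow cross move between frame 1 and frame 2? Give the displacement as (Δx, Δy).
(0.1, 1.6)

The yellow cross was at (5.5, 0.7) in frame 1 and (5.6, 2.3) in frame 2.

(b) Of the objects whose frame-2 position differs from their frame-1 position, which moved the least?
the pink circle

(moved 0.9)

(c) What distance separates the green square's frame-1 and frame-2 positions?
3.1

The green square moved from (10.4, 8.2) to (8.6, 10.7), a distance of √(1.8² + 2.5²) ≈ 3.1.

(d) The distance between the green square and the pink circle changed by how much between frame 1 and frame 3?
+1.4

Distance in frame 1: 2.5. Distance in frame 3: 3.9.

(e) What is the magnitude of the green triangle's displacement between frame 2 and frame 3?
1.7

The green triangle moved from (5.8, 6.6) to (4.1, 7.0), a distance of √(1.7² + 0.4²) ≈ 1.7.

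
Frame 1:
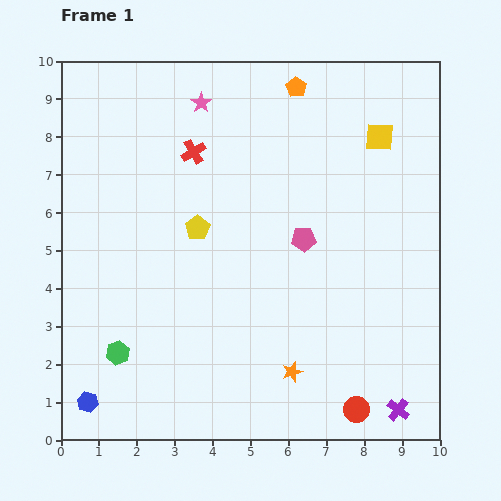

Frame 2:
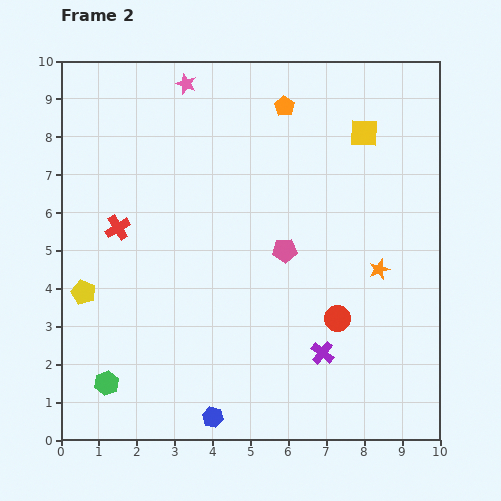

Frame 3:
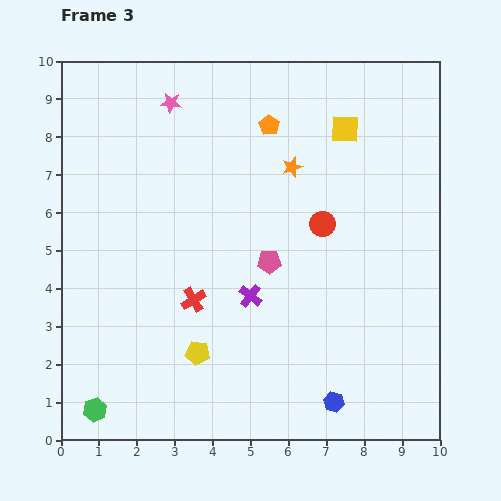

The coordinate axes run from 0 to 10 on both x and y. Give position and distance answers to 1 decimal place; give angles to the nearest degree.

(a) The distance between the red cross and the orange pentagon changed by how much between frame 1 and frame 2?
+2.2

Distance in frame 1: 3.2. Distance in frame 2: 5.4.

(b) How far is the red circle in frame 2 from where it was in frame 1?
2.5

The red circle moved from (7.8, 0.8) to (7.3, 3.2), a distance of √(0.5² + 2.4²) ≈ 2.5.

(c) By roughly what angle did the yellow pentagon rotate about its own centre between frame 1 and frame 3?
30° counter-clockwise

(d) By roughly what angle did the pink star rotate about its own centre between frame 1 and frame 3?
31° counter-clockwise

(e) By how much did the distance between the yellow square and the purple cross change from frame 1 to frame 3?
-2.1

Distance in frame 1: 7.2. Distance in frame 3: 5.1.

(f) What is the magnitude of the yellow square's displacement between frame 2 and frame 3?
0.5

The yellow square moved from (8.0, 8.1) to (7.5, 8.2), a distance of √(0.5² + 0.1²) ≈ 0.5.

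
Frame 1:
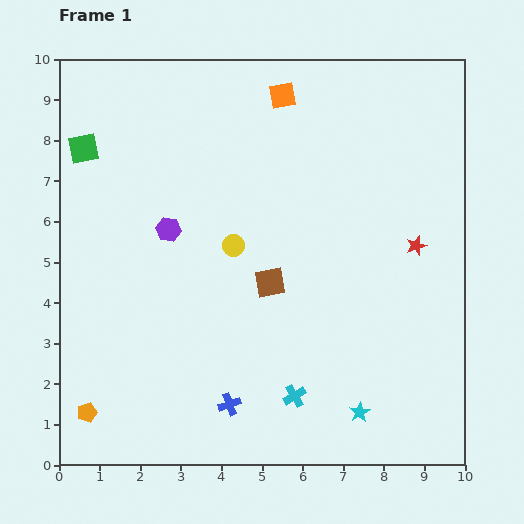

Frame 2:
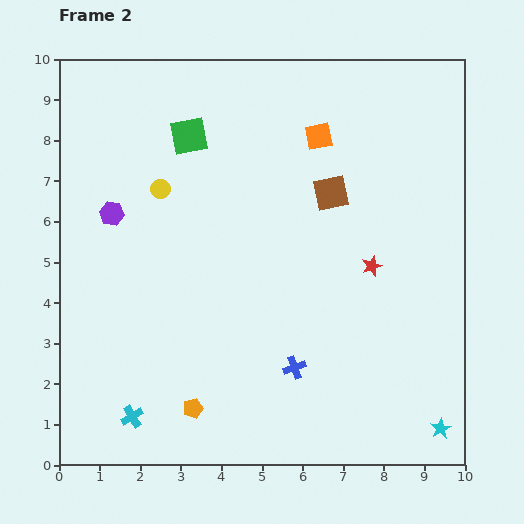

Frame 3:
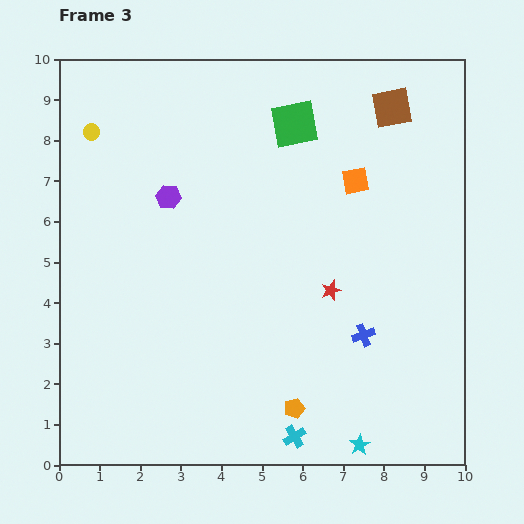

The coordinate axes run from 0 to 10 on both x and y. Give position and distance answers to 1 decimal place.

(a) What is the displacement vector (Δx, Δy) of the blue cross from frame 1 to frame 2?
(1.6, 0.9)

The blue cross was at (4.2, 1.5) in frame 1 and (5.8, 2.4) in frame 2.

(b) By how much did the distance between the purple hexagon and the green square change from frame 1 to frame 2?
-0.2

Distance in frame 1: 2.9. Distance in frame 2: 2.7.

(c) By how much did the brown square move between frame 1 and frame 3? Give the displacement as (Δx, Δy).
(3.0, 4.3)

The brown square was at (5.2, 4.5) in frame 1 and (8.2, 8.8) in frame 3.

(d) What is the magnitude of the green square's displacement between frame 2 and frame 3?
2.6

The green square moved from (3.2, 8.1) to (5.8, 8.4), a distance of √(2.6² + 0.3²) ≈ 2.6.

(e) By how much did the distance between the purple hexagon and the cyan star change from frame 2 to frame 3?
-2.0

Distance in frame 2: 9.7. Distance in frame 3: 7.7.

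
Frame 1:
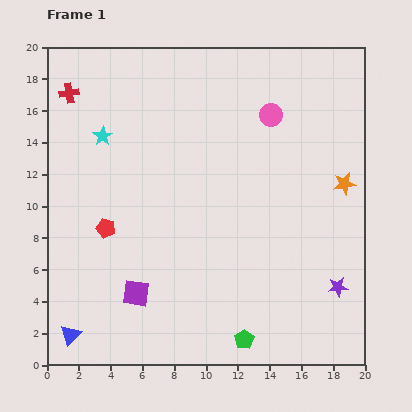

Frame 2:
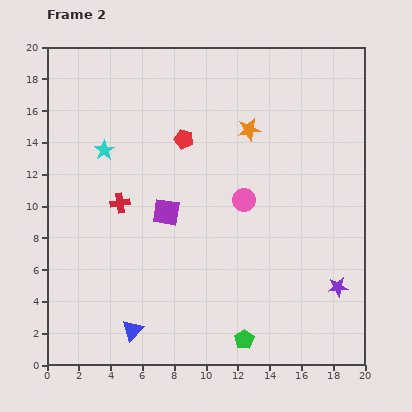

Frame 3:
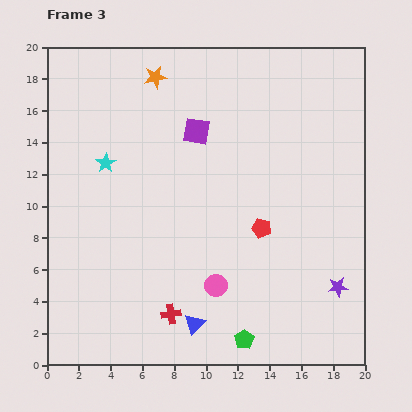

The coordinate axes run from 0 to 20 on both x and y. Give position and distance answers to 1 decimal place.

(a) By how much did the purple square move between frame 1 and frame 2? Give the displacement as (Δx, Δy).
(1.9, 5.1)

The purple square was at (5.6, 4.5) in frame 1 and (7.5, 9.6) in frame 2.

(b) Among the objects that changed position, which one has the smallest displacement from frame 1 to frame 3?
the cyan star

(moved 1.7)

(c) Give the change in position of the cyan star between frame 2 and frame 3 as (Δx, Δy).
(0.1, -0.8)

The cyan star was at (3.6, 13.5) in frame 2 and (3.7, 12.7) in frame 3.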